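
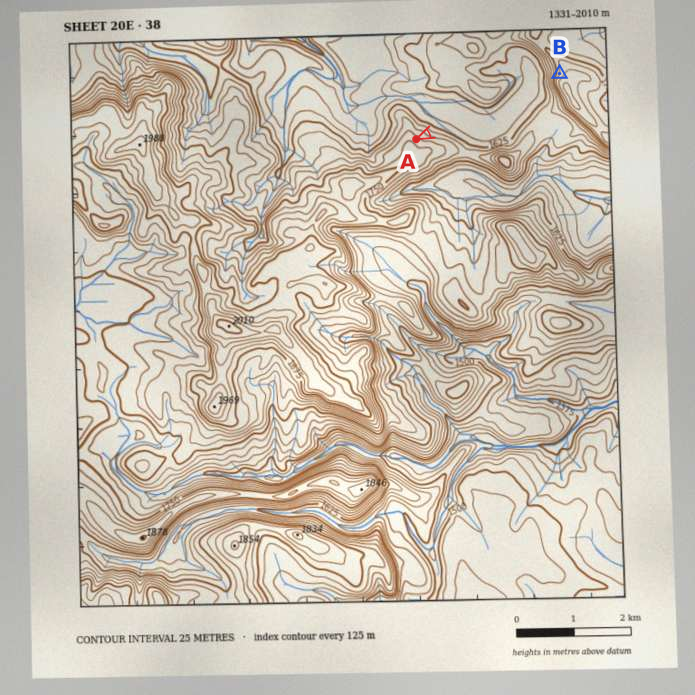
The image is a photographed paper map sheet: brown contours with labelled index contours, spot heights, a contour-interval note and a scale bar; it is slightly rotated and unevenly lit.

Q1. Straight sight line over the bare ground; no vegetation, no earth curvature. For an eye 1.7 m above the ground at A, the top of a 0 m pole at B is visible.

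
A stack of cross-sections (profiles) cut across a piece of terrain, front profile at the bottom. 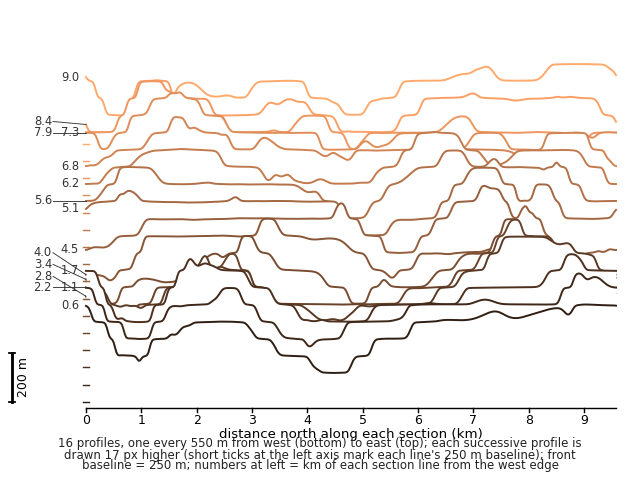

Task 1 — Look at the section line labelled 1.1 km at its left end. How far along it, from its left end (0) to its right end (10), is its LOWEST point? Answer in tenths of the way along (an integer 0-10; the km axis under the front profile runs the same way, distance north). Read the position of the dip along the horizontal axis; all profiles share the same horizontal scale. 4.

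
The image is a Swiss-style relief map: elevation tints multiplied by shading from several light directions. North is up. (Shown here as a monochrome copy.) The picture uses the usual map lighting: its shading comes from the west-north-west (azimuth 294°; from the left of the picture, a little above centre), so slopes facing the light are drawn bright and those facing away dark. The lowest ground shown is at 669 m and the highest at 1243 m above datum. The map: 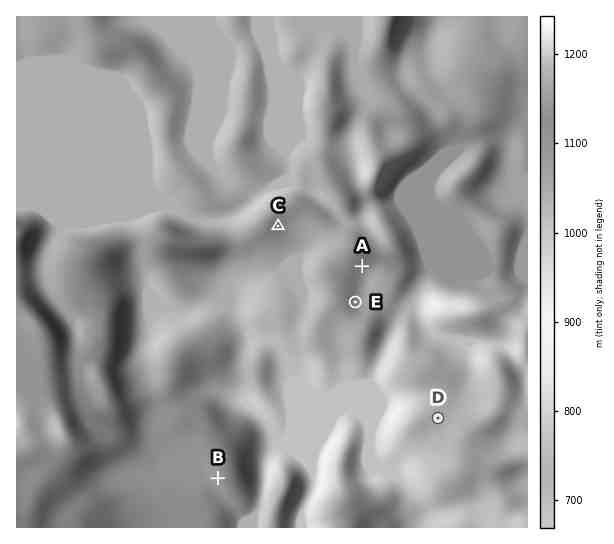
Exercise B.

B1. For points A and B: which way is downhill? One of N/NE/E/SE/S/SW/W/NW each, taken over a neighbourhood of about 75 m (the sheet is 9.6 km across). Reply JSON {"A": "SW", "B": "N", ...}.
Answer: {"A": "SE", "B": "SW"}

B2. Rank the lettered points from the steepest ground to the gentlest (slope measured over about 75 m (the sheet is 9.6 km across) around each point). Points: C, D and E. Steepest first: E C D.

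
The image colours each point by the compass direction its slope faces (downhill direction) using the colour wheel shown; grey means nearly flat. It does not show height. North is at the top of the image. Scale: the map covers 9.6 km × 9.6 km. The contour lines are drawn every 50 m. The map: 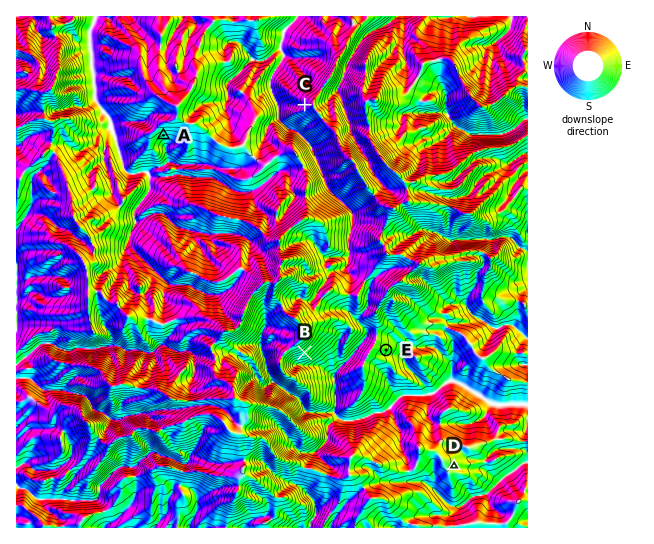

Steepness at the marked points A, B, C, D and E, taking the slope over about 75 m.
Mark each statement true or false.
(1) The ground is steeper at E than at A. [false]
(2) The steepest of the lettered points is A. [false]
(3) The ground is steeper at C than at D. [true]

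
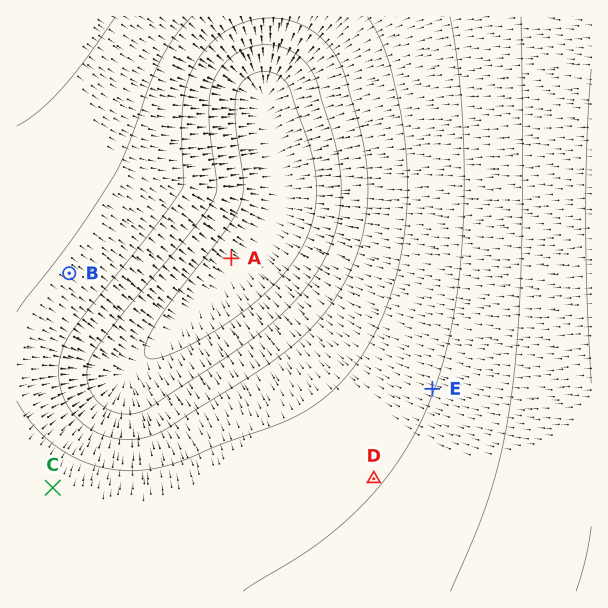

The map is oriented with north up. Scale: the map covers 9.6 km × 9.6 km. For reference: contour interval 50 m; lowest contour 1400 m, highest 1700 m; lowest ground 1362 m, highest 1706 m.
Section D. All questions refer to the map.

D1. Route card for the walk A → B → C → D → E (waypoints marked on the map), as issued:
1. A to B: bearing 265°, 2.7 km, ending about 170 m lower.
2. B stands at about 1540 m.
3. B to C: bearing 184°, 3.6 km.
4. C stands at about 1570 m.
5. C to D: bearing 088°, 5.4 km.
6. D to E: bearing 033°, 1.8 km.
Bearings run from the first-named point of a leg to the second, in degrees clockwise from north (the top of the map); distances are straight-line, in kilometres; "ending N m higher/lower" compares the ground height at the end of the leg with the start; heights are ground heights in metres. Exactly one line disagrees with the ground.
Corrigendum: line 1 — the sense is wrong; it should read higher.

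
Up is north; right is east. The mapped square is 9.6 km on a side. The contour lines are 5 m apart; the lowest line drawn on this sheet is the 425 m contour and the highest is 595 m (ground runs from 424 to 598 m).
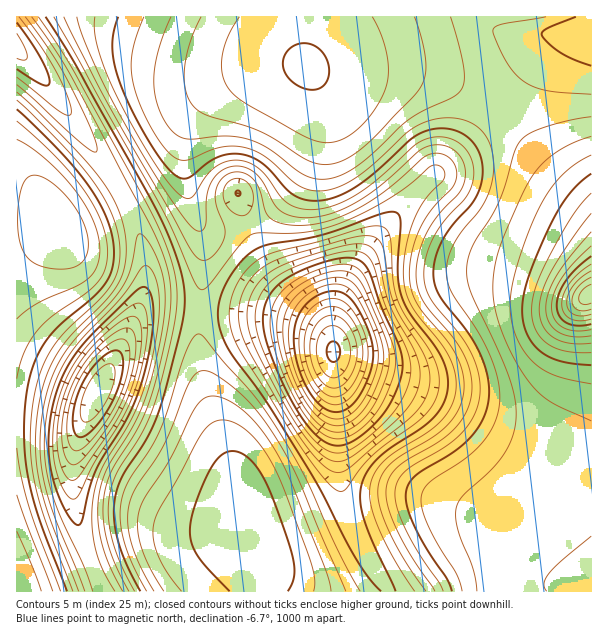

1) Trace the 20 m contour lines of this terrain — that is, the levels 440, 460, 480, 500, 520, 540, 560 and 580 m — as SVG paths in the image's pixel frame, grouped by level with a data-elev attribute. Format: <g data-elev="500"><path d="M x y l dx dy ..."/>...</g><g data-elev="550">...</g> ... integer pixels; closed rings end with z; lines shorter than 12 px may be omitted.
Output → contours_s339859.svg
<g data-elev="440"><path d="M332 397l-11-6-9-13-6-16-2-17 2-15 6-12 9-8 11-4 10 3 11 12 7 15 3 17-3 16-8 17-10 9z"/></g><g data-elev="460"><path d="M71 464l-4-3-3-8-2-21 3-24 7-22 11-21 16-19 18-15 8-3 4 0 3 2 3 5 1 16-4 23-8 24-13 24-21 28-12 13-4 2z"/><path d="M332 425l-9-4-8-7-9-11-7-13-13-34-3-15 0-14 4-18 5-9 7-6 19-12 11-4 10-1 12 4 11 14 18 41 3 12 1 11-2 12-5 13-7 15-6 11-8 8-8 5-9 3z"/></g><g data-elev="480"><path d="M93 591l-9-25-25-54-9-26-6-34 3-38 8-31 14-27 15-20 36-37 21-31 5-3 4 3 5 8 4 21-1 26-6 34-8 30-9 24-35 62-5 15-3 16 0 23 4 22 7 21 12 21"/><path d="M332 452l-11-5-10-11-12-16-13-21-26-57-4-16 0-15 2-11 6-10 8-9 10-8 17-8 25-9 18-4 14-1 10 4 7 9 13 42 22 47 3 12-1 10-3 12-6 14-8 12-11 12-17 15-14 9-10 4z"/><path d="M19 17l22 30 16 27 12 27 2 9 0 4-5 1-7-4-42-34"/></g><g data-elev="500"><path d="M67 591l-27-69-11-39-5-42 2-45 8-31 12-24 15-17 35-30 12-15 5-15 1-19-3-14-5-15-8-15-10-16-28-33-43-43"/><path d="M381 591l-12-13-13-20-38-73-45-73-44-62-9-20-2-18 3-16 8-18 13-17 13-11 15-6 53-9 55-20 14-3 6 1 3 8-3 49 3 26 9 18 31 42 5 13 2 14-3 18-10 15-13 12-30 19-14 11-11 13-5 14-2 16 4 20 9 22 23 48"/><path d="M237 196l-1-4 3-1 2 3z"/><path d="M46 17l29 46 81 146 17 39 11 36 1 18-2 19-22 83-13 33-26 40-5 12-3 12 0 20 5 22 8 23 13 25"/></g><g data-elev="520"><path d="M314 591l1-12-4-18-26-69-12-27-12-19-13-15-14-8-12-3-10 3-11 11-23 43-18 32-6 13-1 15 5 18 9 17 15 19"/><path d="M95 17l0 15 3 16 7 23 13 27 19 36 21 34 15 20 12 10 4 0 5-3 12-19 10-9 11-6 12-1 12 3 9 7 8 9 13 18 9 8 13 4 18 0 20-6 21-12 21-16 31-29 11-7 13-2 12 2 11 5 8 9 3 8 2 9-3 18-6 10-19 21-12 18-8 20-2 19 2 12 5 11 30 37 12 21 7 23 0 12-1 10-6 16-11 14-16 14-41 25-7 10-3 11 2 17 9 21 11 21 22 31 4 9"/></g><g data-elev="540"><path d="M591 536l-28 24-14 13-5 11 3 7"/><path d="M591 136l-19 7-17 10-13 11-11 13-11 23-19 45-6 21-2 21 2 21 6 22 12 27 14 22 10 12 12 10 42 20"/><path d="M201 17l-11 25-5 26 0 21 3 9 5 7 6 6 9 5 35 9 17 6 15 8 31 21 11 4 9 1 16-4 20-13 17-16 35-36 7-9 4-12 1-15-4-21-8-22"/></g><g data-elev="560"><path d="M591 213l-19 26-21 33-9 19-3 18 4 17 5 7 6 5 16 5 21 0"/></g><g data-elev="580"><path d="M591 264l-12 9-9 9-6 11-2 10 2 9 6 7 9 2 12-2"/></g>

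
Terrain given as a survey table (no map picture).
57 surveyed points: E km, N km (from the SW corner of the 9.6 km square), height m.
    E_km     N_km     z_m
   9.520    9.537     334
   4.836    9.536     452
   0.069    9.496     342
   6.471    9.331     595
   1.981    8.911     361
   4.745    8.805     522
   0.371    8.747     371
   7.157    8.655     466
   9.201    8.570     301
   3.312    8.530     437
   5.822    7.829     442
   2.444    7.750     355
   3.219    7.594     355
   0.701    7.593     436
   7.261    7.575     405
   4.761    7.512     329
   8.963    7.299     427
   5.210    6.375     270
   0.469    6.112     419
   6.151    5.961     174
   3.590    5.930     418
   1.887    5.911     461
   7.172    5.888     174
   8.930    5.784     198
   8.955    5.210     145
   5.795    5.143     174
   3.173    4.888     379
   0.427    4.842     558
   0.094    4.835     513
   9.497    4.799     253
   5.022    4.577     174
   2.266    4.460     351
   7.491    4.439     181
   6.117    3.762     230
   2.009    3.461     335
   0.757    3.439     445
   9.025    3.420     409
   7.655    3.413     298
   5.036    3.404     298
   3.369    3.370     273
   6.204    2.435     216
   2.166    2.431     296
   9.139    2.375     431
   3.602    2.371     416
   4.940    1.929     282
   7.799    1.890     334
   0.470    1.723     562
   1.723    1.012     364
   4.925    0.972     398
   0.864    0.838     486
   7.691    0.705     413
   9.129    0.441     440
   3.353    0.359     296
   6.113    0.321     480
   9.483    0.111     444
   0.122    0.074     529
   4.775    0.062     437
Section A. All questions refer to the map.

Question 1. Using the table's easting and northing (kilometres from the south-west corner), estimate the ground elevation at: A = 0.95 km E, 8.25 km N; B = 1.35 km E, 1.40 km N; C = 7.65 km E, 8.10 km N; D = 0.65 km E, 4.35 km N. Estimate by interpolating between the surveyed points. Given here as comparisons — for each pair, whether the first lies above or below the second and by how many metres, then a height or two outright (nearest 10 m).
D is above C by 170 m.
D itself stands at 520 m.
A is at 370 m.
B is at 480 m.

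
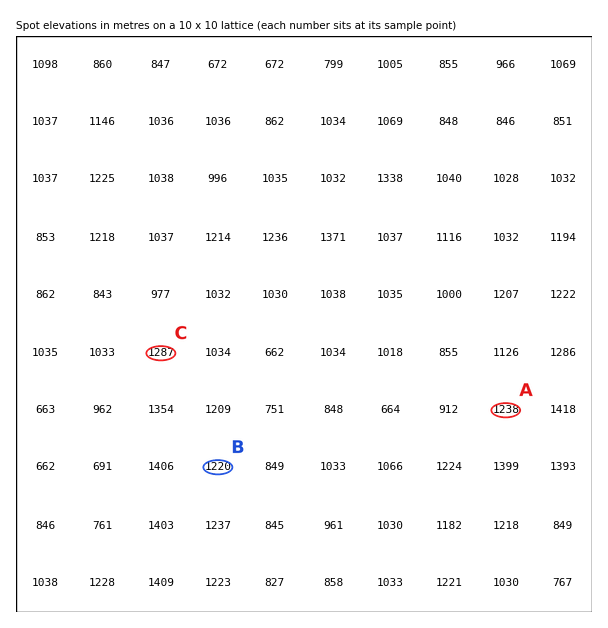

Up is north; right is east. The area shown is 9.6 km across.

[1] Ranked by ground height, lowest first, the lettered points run B A C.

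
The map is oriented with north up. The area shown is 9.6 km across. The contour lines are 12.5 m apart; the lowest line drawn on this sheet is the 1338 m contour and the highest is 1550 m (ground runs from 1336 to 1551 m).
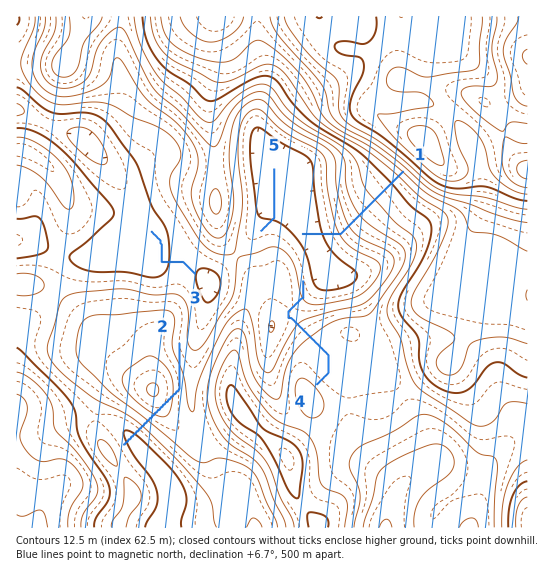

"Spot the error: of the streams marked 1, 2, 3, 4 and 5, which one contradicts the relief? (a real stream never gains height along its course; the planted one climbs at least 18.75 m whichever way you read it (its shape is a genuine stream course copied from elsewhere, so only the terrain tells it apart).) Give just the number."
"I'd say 2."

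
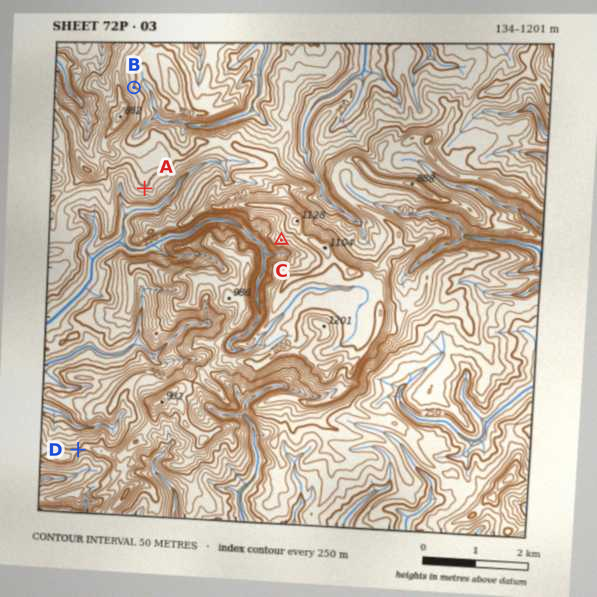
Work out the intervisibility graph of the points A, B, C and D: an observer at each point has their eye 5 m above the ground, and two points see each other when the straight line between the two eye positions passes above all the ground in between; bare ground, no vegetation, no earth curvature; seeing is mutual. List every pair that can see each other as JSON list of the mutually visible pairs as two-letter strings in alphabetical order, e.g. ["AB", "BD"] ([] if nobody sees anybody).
["AC", "AD"]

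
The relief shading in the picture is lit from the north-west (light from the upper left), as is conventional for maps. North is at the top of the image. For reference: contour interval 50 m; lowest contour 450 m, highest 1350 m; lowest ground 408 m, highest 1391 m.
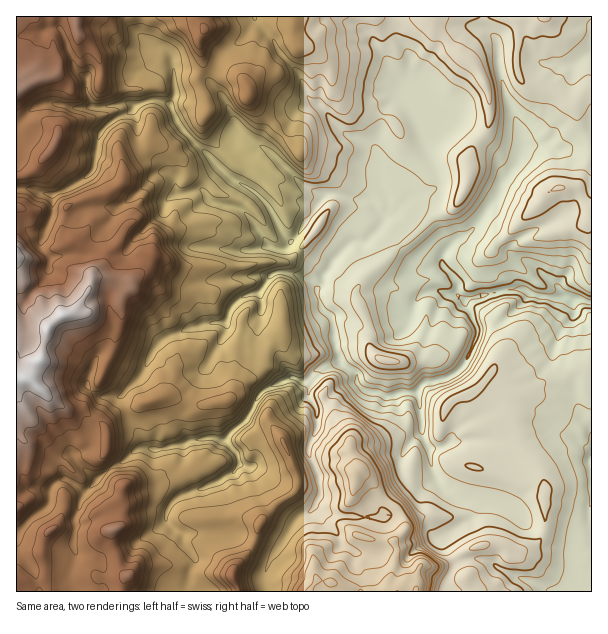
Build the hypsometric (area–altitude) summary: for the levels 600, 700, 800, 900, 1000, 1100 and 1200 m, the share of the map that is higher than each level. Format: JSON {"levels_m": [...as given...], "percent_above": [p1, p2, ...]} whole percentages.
{"levels_m": [600, 700, 800, 900, 1000, 1100, 1200], "percent_above": [93, 75, 57, 48, 34, 21, 10]}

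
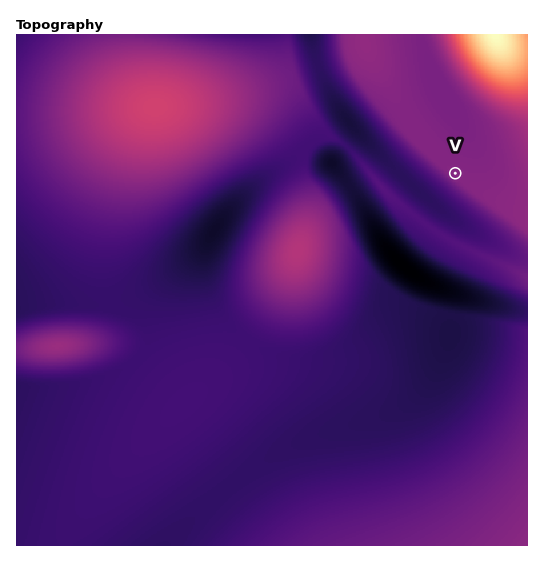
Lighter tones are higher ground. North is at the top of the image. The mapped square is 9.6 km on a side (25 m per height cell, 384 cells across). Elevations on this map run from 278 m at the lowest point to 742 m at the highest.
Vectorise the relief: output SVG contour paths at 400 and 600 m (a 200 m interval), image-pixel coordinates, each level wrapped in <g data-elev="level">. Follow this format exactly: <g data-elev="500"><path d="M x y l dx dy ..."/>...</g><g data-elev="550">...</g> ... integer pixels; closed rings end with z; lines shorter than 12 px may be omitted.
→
<g data-elev="400"><path d="M17 364l13 4 16 2 16 0 17-3 15-4 12-6 8-7 3-7-2-7-8-7-13-4-15-3-16 0-17 2-16 4-13 6"/><path d="M527 365l-11 28-16 28-20 24-23 21-23 14-25 11-92 28-18 10-21 16"/><path d="M288 325l11 0 12-3 11-5 9-8 8-10 6-11 7-29 1-10-1-6-14-34-13-18-16-12-8 2-11 7-19 20-19 32-6 15-3 14 1 20 3 10 5 8 15 12 10 4z"/><path d="M386 193l3 0-8-9-3-2-1 1z"/><path d="M17 143l6 17 9 16 12 15 14 13 16 11 17 8 16 4 16 0 20-5 22-11 53-36 51-30 32-26 12-7-1-9-16-47-7-16-15 2-15 0-57-7"/><path d="M52 35l-11 11-11 14-8 15-5 16"/><path d="M333 35l0 14 4 15 8 13 13 18 51 58 89 79 9 11 3 8-4 3-7 1-33-8-1 1 28 20 17 16 17 9"/></g><g data-elev="600"><path d="M459 35l5 12 6 12 9 10 10 9 9 5 11 3 9 0 9-3"/></g>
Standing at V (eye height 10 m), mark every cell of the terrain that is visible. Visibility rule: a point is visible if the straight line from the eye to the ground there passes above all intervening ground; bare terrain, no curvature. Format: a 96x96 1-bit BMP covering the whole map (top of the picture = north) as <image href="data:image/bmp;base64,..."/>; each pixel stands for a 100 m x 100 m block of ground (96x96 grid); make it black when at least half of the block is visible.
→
<image width="96" height="96" href="data:image/bmp;base64,Qk2+BAAAAAAAAD4AAAAoAAAAYAAAAGAAAAABAAEAAAAAAIAEAAATCwAAEwsAAAIAAAAAAAAA////AAAAAAAB//////////////8Af/////////////8AP/////////////8AH/////////////8AD/////////////8AB/////////////8AAf////////////8AAP////////////8AAH////////////8AAD////////////8AAB////////////8AAAf///////////8AAAP///////////8AAAH///////////8AAAD///////////8AAAB///////////8AAAAf//////////8AAAAP//////////8AAAAH//////////8AAAAD//////////8AAAAA//////////8AAAAAf/////////8AAAAAP/////////8AAAAAD/////////8AAAAAB/////////8AAAAAA/////////8AAAAAAf////////8AAAAAAH////////8AAAAAAD////////8AAAAAAA////////8AAAAAAAf///////8AAAAAAAP///////8AAAAAAAD///////8AAAAAAAB///////8AAAAAAAAf//////8AAAAAAAAH//////8AAAAAAAAD//////8AAAAAAAAB//////8AAAAAAAAA//////8AAAAAAAAAf/////8AAAAAAAAAP/////8AAAAAAAAAP/////8AAAAAAAAAP////8AAAAAAAAAAP///8AAAAAAAAAAAf///gAAAAAAAAAAAf//8AAAAAAAAAAAA///wAAAAAAAAAAAA///AAAAAAAAAAAAB//8AAAAAAAAAAAAB//4AAAcAAAAAAAAD//wAAAcAAAAAAAAD//gAAA8AAAAAAAAD//AAAD8AAAAAAAAH/+AAAP8AAAAAAAAH/+AAA/4AAAAAAAAH/8AAD/AAAAAAAAAH/4AAP8AAAAAAAAAH/4AA/wAAAAAAAAAH/wAB/AEAAAAAAAAH/wAH+AMAABwAAAAH/gAP4AcAAB+AAAAH/gA/wA8AAA/wAAAD/AD/AD8AAAf8AAAD/AH+AH8AAAf/AAAD+AP4AP8AAAP/wAAD8APwA/8AAAP/8AAD8AfgB/8AAAH//AAD4A/AD/8AAAH//4ADwB+AP/8AAAD//+ADgD8Af/8AAAD///4DADwA//8AAAD/////AHgB//8AAAB/////APAD//8AAAB/////gcAH//8AAAB/////w4AP//8AAAA//////wAf//8AAAA//////gA///8AAAA/////+AB///8AAAAf////8AD///8AAAAf////8AH///8AAAAf////4AP///8AAAAP////wAf///8AAAAP////gA////8AAAAH////gB////8AAAAH////AD////8AAAAD////AD////8AAAAB///+AH////8AAAAA///+AP////8AAAAAf//8AP////4AAAAAH//4Af////wAAAAAAf/4Af////gAAAAAAAAQAP////AAAAAAAAAQAH///+AAAAAAAAAAAH///8AAAAAAAAAAAD///4AAAAAAAAAAAD///wA="/>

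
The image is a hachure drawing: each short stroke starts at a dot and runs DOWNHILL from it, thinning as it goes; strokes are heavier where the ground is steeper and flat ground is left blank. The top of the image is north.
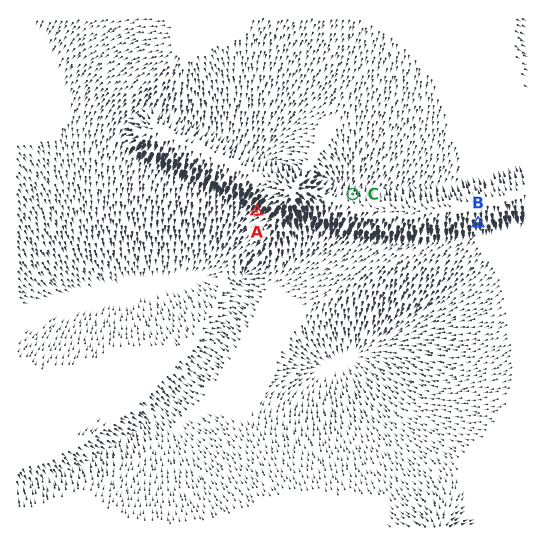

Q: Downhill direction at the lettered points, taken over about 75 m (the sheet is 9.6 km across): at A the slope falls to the SW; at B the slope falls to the S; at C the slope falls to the N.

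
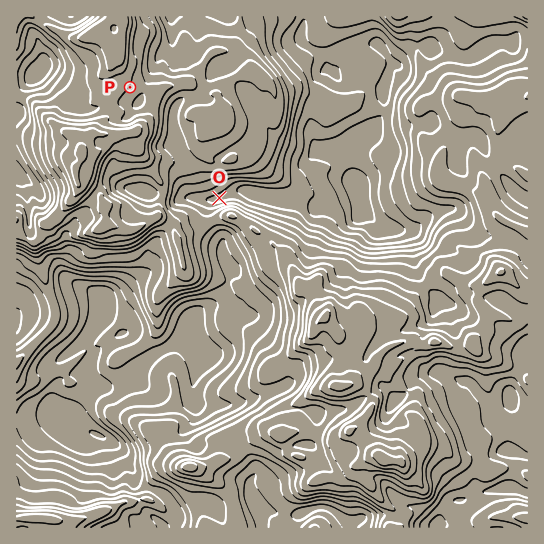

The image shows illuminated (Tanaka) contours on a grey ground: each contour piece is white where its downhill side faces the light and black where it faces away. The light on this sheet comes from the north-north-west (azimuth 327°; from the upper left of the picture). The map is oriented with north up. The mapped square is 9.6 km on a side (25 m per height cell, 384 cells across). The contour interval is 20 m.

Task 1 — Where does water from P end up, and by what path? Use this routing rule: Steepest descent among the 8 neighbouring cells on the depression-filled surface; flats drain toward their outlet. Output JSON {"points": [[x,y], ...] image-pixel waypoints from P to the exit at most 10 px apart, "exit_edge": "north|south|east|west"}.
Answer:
{"points": [[130, 87], [141, 93], [147, 82], [153, 71], [157, 61], [166, 51], [171, 42], [171, 31], [171, 21], [171, 17]], "exit_edge": "north"}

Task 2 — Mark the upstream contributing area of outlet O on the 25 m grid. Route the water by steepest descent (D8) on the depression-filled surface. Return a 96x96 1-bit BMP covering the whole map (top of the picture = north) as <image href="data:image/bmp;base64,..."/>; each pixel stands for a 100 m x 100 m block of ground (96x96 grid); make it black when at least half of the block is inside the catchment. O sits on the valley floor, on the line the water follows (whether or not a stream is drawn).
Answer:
<image width="96" height="96" href="data:image/bmp;base64,Qk2+BAAAAAAAAD4AAAAoAAAAYAAAAGAAAAABAAEAAAAAAIAEAAATCwAAEwsAAAIAAAAAAAAA////AAAAAAAAAAAAAAAAAAAAAAAAAAAAAAAAAAAAAAAAAAAAAAAAAAAAAAAAAAAAAAAAAAAAAAAAAAAAAAAAAAAAAAAAAAAAAAAAAAAAAAAAAAAAAAAAAAAAAAAAAAAAAAAAAAAAAAAAAAAAAAAAAAAAAAAAAAAAAAAAAAAAAAAAAAAAAAAAAAAAAAAAAAAAAAAAAAAAAAAAAAAAAAAAAAAAAAAAAAAAAAAAAAAAAAAAAAAAAAAAAAAAAAAAAAAAAAAAAAAAAAAAAAAAAAAAAAAAAAAAAAAAAAAAAAAAAAAAAAAAAAAAAAAAAAAAAAAAAAAAAAAAAAAAAAAAAAAAAAAAAAAAAAAAAAAAAAAAAAAAAAAAAAAAAAAAAAAAAAAAAAAAAAAAAAAAAAAAAAAAAAAAAAAAAAAAAAAAAAAAAAAAAAAAAAAAAAAAAAAAAAAAAAAAAAAAAAAAAAAAAAAAAAAAAAAAAAAAAAAAAAAAAAAAAAAAAAAAAAAAAAAAAAAAAAAAAAAAAAAAAAAAAAAAAAAAAAAAAAAAAAAAAAAAAAAAAAAAAAAAAAAAAAAAAAAAAAAAAAAAAAAAAAAAAAAAAAAAAAAAAAAAAAAAAAAAAAAAAAAAAAAAAAAAAAAAAAAAAAAAAAAAAAAAAAAAAAAAAAAAAAAAAAAAAAAAAAAAAAAAAAAAAAAAAAAAAAAAAAAAAAAAAAAAAAAAAAAAAAAAAAAAAAAAAAAAAAAAAAAAAAAAAAAAAAAAAAAAAAAAAAAAAAAAAAAAAAAAAAAAAAAAAAAAAAAAAAAAAAAAAAAAAAAAAAAAAAAAAAAAAAAAAAAAAAAAAAAAAAAAAAAAAAAAAAAAAAAAAAAAAAAAAAAAAAAAAAACAAAAAAAAAAAAAAADgAAAAAAAAAAAAB4HwAAAAAAAAAAAAH+P+AAAAAAAAAAAAH///gAAAAAAAAAAAH///gAAAAAAAAAAAH///AAAAAAAAAAAAP///AAAAAAAAAAAAP///AAAAAAAAAAAAf//+AAAAAAAAAAAA///8AAAAAAAAAAAH///8AAAAAAAAAAAH///8AAAAAAAAAAAH///8AAAAAAAAAAAD///8AAAAAAAAAAAD///8AAAAAAAAAAAD///4AAAAAAAAAAAD///4AAAAAAAAAAAB///4AAAAAAAAAAAB///4AAAAAAAAAAAAAP//AAAAAAAAAAAAAH//gAAAAAAAAAAAAD//wAAAAAAAAAAAAB//wAAAAAAAAAAAAA//wAAAAAAAAAAAAA//gAAAAAAAAAAAAA//AAAAAAAAAAAAAA/wAAAAAAAAAAAAAAPgAAAAAAAAAAAAAABAAAAAAAAAAAAAAAAAAAAAAAAAAAAAAAAAAAAAAAAAAAAAAAAAAAAAAAAAAAAAAAAAAAAAAAAAAAAAAAAAAAAAAAAAAAAAAAAAAAAAAAAAAAAAAAAAAAAAAAAAAAAAAAAAAAAAAAAAAAAAAAAAAAAAAAAAAAAAAAAAAAAAAAAAAAAAAAAAAAAAAAAAAAAAAAAAAAAAAAAAAA="/>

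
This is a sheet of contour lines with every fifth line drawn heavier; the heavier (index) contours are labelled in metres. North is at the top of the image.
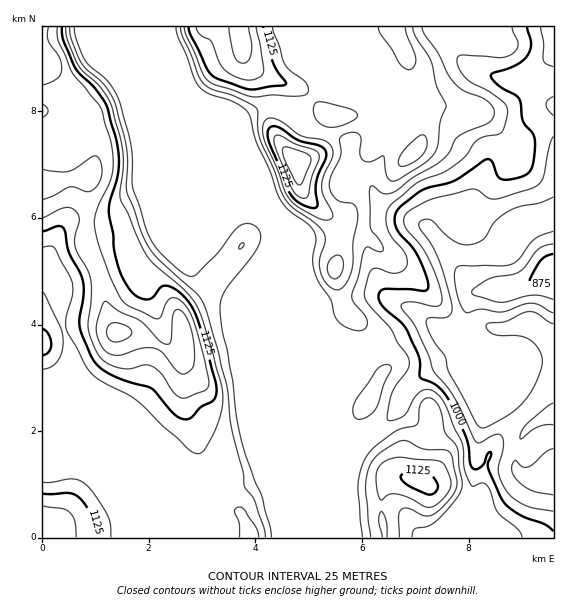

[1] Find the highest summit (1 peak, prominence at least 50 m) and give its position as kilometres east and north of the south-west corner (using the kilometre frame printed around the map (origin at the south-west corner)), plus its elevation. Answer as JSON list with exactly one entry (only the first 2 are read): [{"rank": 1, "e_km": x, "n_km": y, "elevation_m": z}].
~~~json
[{"rank": 1, "e_km": 1.41, "n_km": 3.86, "elevation_m": 1208}]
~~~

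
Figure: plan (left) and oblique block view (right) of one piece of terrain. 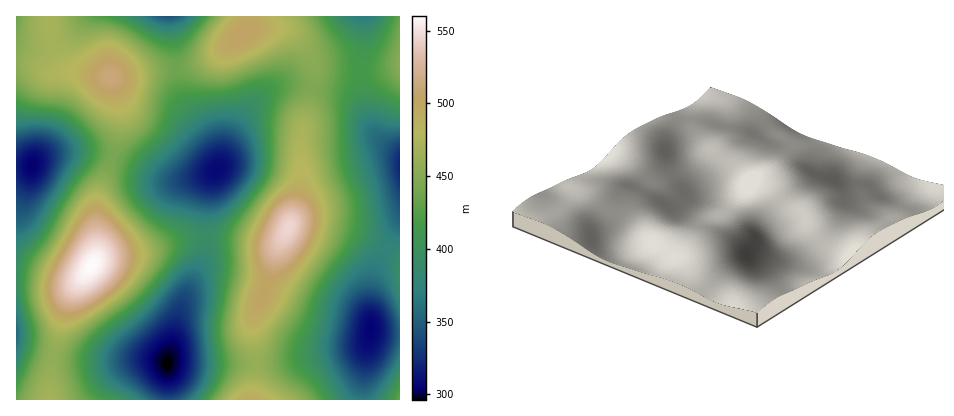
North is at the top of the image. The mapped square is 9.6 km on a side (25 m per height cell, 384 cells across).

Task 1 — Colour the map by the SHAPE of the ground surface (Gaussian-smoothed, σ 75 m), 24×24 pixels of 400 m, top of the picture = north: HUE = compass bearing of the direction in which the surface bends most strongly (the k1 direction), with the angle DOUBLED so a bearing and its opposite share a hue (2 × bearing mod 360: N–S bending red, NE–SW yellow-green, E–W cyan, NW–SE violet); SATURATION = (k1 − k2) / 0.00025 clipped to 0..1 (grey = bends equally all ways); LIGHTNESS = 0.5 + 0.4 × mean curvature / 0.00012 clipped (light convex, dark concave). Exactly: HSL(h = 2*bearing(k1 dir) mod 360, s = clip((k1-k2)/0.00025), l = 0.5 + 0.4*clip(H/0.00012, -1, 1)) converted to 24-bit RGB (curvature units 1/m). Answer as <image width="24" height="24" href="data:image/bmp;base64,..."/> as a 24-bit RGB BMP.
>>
<image width="24" height="24" href="data:image/bmp;base64,Qk32BgAAAAAAADYAAAAoAAAAGAAAABgAAAABABgAAAAAAMAGAAATCwAAEwsAAAAAAAAAAAAA4qSk3L+h0NWbcrpxJKpeIYwthJY4mIo8OjQpFRQfFBgfRDwuz4g67smV3cSluLeRdKuwkYytuIR/hm5pQV5nEyBJDhFlrGS944aE882m4eSKor5pWItIMlwrVGkpgGorPSAfGBUeFBsfJSkcq7MZ+/8m89Yq29UqZIk2bHM/t5JKoKByS2GEFSVZChxDVECJxW9f/9Gt/dZ0ycMnd3ktTFMpR1IhWlYjRjcvJi1CFBk2OStJyrUs//cX9fsLz+ovbo88TWM7lrc6hqtCPFJMGh42CxgoIjNJdl0y/7dl/8SF8KYZfXgmUlcpU1stT2MxNVo8JD1JDhQxKilkwZWC7dCe4uuBtd5ed4hQVW5Mk7dGmqJCNU06GzA/EB0zERgiXUgp/8wx/8uH/Z9SsokzV2g3S207RYZBNn1jHEhlCiliFFSfjZPD89nY+ObT2M19g4tbUo9ba6dlnZB7WnJ7GjFJDQwnHBAja12V3Mug9tS19bqp2JWHlo9oTYxTP6FIK49hDlxsBTtpFFR9SnyQ26mk+9vQ7c3FrJOVbKZ5VJZoiYRshVVmIRUsEQ0mFRM1R43T3c3e8drf9Nff89fk1qzSkZ23d6yXRJZlDEdBBSQuFThAK3FmhLVy+OXT9s/F0IeJspZzaX9UV2ZPeURqUh1zDRtmBVKXGY3HobnI7Nri9Nfg9Nfj7NDkx7jarJPNrIWzLFxxAyQwDFNYII2ERolb9K5O/6RY6JBByKBckoRlVWhfQFJqKjOXGEvDA2S3CpzUYKjJy6K77r3D8tXY7d7i0MDdqYji16nsl2fhAzWTBmZ7GlVhODNT2IhP+sOX6sWRyciBl5F+b2qORmqBKGR5JHKPEHaqAom7MFSYrmWP5LWk797O6eDXycHVfHzfs5fv1pT8ZCr9Dj7BDCuDJD+hrrfM8drc99fU3syzf6WlaHKuW1y0N3CpHqq4ALjOCiw9GiRAhlxp4MOS8+u33Oi5r8q4bIDCVEbIs1HismjtNjL4ABzpG077kJzO4K7B+dPS8t7ZoKLEVWuwXmWrW4i6PMTNFZSaCR83DjFWVHaU1sKh+vbR2/Kyg7Z3YV99SD9sZEiFk3utRFbIAiC8FyPLjl7E0qK/8eTa8dza46zgkF+/a3epbJ+rXJyeL1hsBj54BjRqOWCGxr2X/fPO/O+YmZQwT0ssOTssO001bIdGQmVLFSY5GjRUT0mWyKSi9erN9cSg3Gl3uX63h4a2eXaqbWyRPWmPDyhAChcpKVtZh7lk/OCz/7+TzGoZVE0lMjQcMkIYSWwYNUYhEiEbDSYfGzIjqogp/7Y6/7U3279MlaxvcIOJj2GIk3N2T4mFExYgDyAkGE8pPoQm8Kwq/7GJ+HxYjEc/VUU8Wm88T38uLE0nGy0lEiEcEiEWaGof/9hG+/GX096LoKljaW5ZamJ0n3dpeVxGIhUXECMcEy4OITALhIsH/8o2/ZdWwUxDfGZ+b5GEeohrR1xSJDM4GSEpGTU4N4pT0eiK9vq32tN8q5FiY45kTGN7lzdYoBkYczQ2HCgjGTAaNlAmaagkxOs44Lhqx6ePhaquYnCln2aXfVeALjFXJkRcH3+KLrKktteN9vG21cSGsq5+gZhpOyZEWBIy0Q4SzU+Takl+L3l6OpiWb7xvnM9zscuFwdStiai4XkGrsVWzrFOlUD+BM4aUGbCyIaWyjsuc8e7Z3MW6vZmSpEdnQBA/WyJZxGB51GfDwJbNUpnMLYO1gLOPrsqPn9GEptaGYo6FUjJyl0WApUJthVVjPaBgGodoF3tmN8hN2tl735xqxmtUqjCDdhmXVUCemmqrlYjAy8zji4/iNFPnm7DRz9rUx9rIuMmvcVWcRid9ljmdvjx9toBicLJGIWE0EE8nG3kZpKco5K42u6FcbkiTYCm+fkfEh1awosbPpMHJfn3GSmvekqXX2Nje2eHdwLfUilTePQntfBjy52fp4rC/wqSXV4R3Jn1UH29DSo5BvtSFqbqTSFSUKi6dbjjMoIHJubCUmpptYpthPKKoXY+tztO9y9vFk5XCdFPaMgL4XgDx33Ty9Nfn68nftJbKY5m1MImRN7J3gtqAkbalS06xI0SnKy6vr4q5yYttr51seb1jLaF9LbCss9y5y9nJg4u6Q0PLKQTOQADNv3jq9Nfq9Nfq4b7lqZfVWnDOb9XJf+CmabjBUmnIHCTFNxuZtlyB1qGexrigsMqSPbV4D7mCU9l0tLyMmpJ2QFGCGhBoIA6GilXF6bDH9NHa5cvduKvbkZnkuM/jpcvEVp2kQWqJIxx2PBCExmSv"/>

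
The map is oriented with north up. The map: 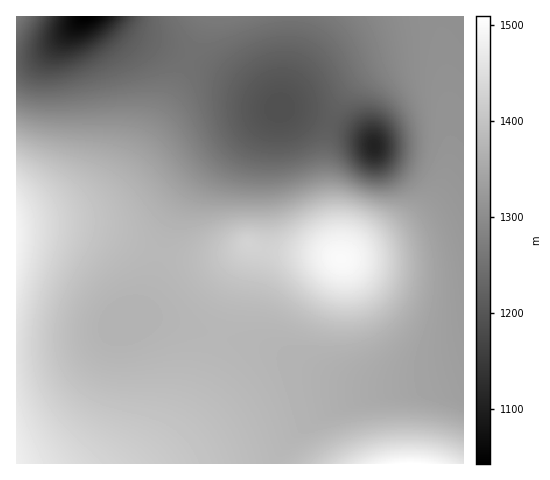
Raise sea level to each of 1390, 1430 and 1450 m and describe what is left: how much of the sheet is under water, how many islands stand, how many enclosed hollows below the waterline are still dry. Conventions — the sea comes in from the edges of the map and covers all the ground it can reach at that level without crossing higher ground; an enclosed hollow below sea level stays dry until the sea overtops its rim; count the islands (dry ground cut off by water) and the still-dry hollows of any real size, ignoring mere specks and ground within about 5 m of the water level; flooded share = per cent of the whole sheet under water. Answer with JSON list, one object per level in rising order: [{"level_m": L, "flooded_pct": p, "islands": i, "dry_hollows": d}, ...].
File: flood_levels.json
[{"level_m": 1390, "flooded_pct": 72, "islands": 1, "dry_hollows": 0}, {"level_m": 1430, "flooded_pct": 90, "islands": 1, "dry_hollows": 0}, {"level_m": 1450, "flooded_pct": 94, "islands": 1, "dry_hollows": 0}]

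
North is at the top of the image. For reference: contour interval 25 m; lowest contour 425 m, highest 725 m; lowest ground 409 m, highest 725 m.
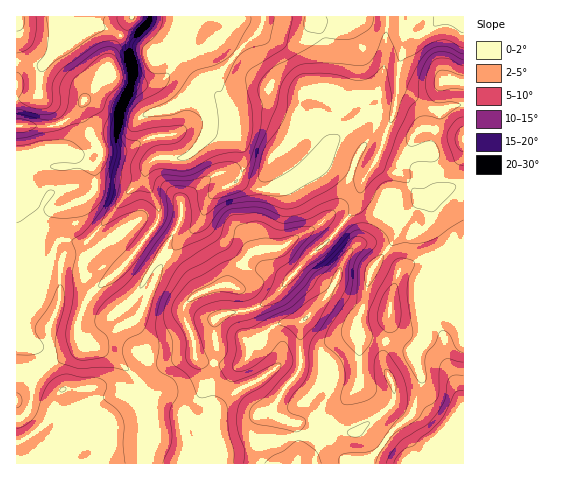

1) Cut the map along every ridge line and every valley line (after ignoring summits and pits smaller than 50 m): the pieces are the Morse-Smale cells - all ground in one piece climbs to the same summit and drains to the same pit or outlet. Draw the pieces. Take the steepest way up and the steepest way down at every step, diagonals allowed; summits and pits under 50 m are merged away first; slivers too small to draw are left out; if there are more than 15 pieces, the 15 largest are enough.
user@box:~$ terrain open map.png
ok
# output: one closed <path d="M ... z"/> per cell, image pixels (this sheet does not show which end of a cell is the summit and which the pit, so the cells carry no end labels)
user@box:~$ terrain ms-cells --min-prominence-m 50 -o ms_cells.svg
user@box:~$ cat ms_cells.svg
<path d="M463 16l-263 1-10 21-1 15 3 13 8 14-5 10 0 7 9 11 6 11-4 17-5 7-16 14-26 0-6 3-7 9-2 9-18 17-19 25-22 22-25-2-6 8-14 46-7 8-9 4-8 1 1 157 343 0 1-2 8-3 12-12 8-13 15-13 10-11 8-28-7-29 11-17-3-16 3-12 5-4 17 0 10 11 6 3 0-131-10-1-23 12-12 1-10-17-7-7-23-9-4-5 19-48 4-26 2 4 34 18 11 0 7-3 12-2z"/><path d="M200 16l-22 1-3 14-10 18-10 11-14-14-38-18-11-2-23 13-13-11-3-12-37 1 1 289 7 0 9-4 7-8 14-46 6-8 25 2 22-22 19-25 18-17 2-9 7-9 6-3 26 0 16-14 5-7 4-17-6-11-9-11 0-7 5-10-8-14-3-13 1-15z"/><path d="M448 304l-17 0-7 7-1 9 3 16-11 17 7 29-10 32-23 20-8 13-12 12-8 3 0 2 103-1 0-144z"/><path d="M398 87l-4 26-19 49 14 9 13 4 7 7 10 17 12-1 23-12 9 0 1-81-30 4-34-18z"/><path d="M178 16l-124 0-1 8 4 5 12 10 23-13 18 4 31 16 14 14 12-13 8-16z"/>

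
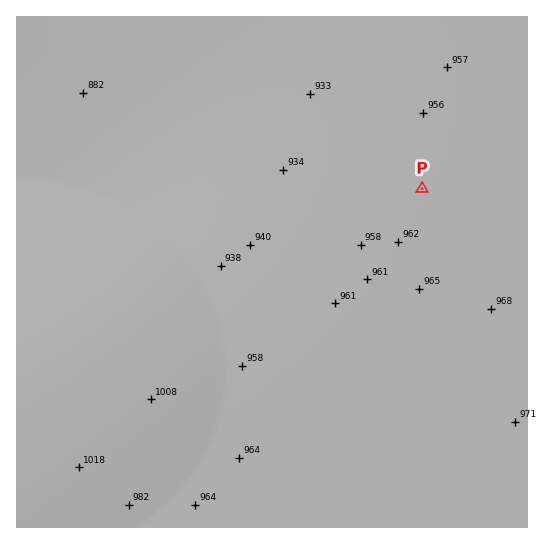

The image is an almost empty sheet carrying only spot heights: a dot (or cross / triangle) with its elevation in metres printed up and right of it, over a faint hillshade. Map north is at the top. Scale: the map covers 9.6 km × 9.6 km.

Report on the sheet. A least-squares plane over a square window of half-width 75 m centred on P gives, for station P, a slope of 0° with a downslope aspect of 303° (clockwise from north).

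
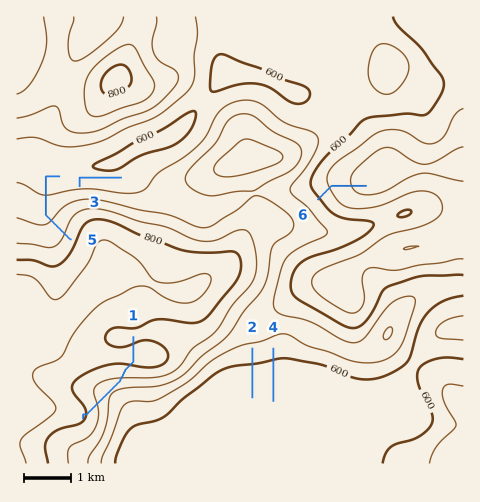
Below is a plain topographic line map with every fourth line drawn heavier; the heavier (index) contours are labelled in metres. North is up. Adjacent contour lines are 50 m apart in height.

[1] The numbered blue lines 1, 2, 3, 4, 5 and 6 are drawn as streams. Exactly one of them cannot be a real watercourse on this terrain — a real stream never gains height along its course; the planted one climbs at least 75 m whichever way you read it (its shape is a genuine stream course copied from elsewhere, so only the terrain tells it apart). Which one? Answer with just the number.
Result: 1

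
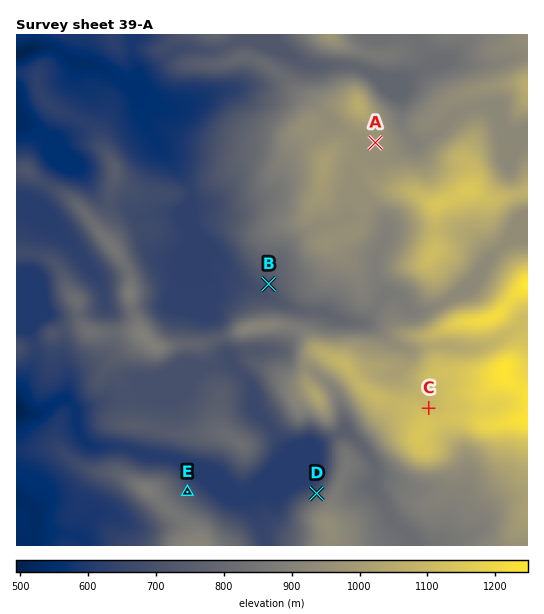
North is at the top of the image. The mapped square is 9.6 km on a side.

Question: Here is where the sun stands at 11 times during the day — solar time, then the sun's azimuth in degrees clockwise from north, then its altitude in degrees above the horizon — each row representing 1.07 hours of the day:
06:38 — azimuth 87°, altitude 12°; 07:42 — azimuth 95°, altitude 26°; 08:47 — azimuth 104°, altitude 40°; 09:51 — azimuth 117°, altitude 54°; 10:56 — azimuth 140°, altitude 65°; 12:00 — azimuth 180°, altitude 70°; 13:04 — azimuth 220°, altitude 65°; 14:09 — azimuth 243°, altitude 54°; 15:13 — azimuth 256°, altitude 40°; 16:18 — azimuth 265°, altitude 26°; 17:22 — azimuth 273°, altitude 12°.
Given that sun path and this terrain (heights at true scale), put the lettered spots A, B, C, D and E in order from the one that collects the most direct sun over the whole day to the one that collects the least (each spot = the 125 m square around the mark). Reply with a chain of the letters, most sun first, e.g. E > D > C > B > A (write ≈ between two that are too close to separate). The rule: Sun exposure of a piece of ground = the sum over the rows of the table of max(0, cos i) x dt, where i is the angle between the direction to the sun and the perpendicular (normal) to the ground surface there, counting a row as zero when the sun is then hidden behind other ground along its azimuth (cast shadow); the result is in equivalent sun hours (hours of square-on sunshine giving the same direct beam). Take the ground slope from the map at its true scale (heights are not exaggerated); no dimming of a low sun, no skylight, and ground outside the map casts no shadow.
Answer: B ≈ A ≈ C > E > D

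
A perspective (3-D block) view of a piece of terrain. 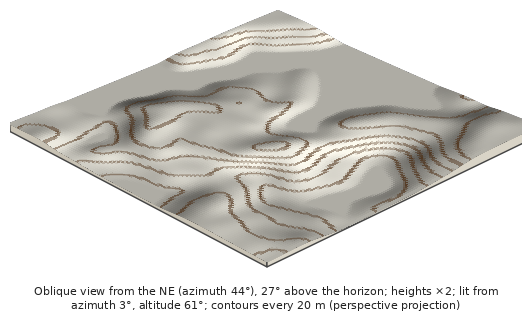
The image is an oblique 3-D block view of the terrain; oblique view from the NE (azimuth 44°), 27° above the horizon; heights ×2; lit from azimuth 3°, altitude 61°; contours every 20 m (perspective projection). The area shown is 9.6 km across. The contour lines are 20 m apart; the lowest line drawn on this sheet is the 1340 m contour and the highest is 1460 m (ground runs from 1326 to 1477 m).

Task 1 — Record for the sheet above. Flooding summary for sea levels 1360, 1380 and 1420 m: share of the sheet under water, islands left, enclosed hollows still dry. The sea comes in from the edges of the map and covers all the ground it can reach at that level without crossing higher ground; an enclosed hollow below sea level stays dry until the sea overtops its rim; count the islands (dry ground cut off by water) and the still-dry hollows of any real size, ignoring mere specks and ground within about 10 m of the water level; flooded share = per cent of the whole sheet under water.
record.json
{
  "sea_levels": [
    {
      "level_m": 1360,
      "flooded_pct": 14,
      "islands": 0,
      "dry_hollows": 0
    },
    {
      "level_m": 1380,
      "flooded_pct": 23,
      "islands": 0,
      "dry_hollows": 0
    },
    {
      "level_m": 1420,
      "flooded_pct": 74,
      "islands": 1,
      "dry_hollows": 0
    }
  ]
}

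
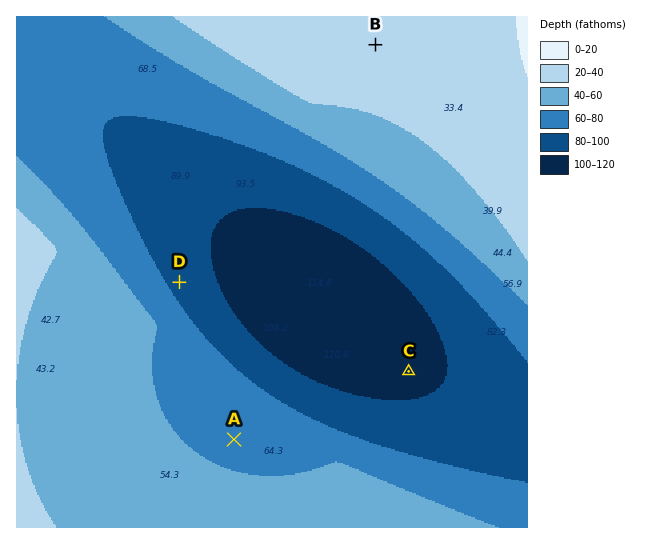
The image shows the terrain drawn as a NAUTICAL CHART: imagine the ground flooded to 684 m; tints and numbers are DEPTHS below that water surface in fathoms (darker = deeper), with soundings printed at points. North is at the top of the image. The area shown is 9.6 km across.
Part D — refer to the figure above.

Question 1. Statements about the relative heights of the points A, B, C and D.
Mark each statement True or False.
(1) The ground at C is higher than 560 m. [False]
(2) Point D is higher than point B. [False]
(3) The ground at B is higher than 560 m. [True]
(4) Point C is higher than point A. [False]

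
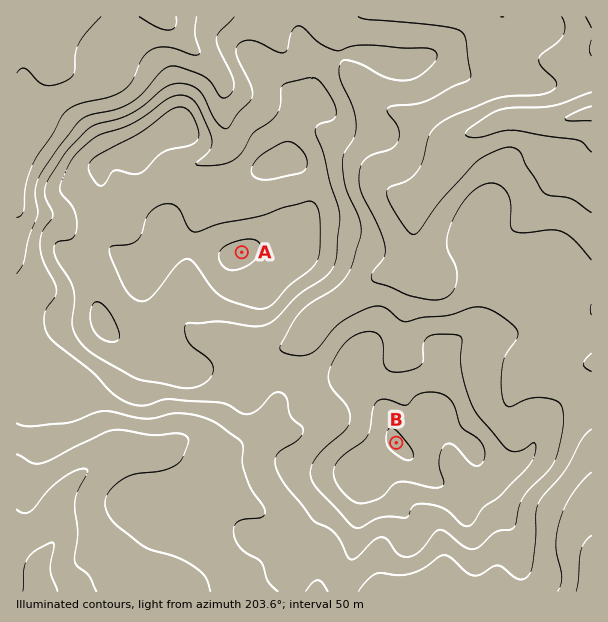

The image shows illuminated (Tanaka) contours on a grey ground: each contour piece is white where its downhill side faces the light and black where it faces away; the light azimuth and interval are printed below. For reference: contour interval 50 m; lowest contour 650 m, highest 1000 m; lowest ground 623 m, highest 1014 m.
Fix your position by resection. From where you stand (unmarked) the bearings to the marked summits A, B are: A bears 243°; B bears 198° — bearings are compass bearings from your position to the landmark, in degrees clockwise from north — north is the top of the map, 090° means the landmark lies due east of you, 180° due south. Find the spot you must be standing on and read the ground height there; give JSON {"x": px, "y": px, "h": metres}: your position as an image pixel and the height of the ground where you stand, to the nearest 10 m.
{"x": 501, "y": 120, "h": 680}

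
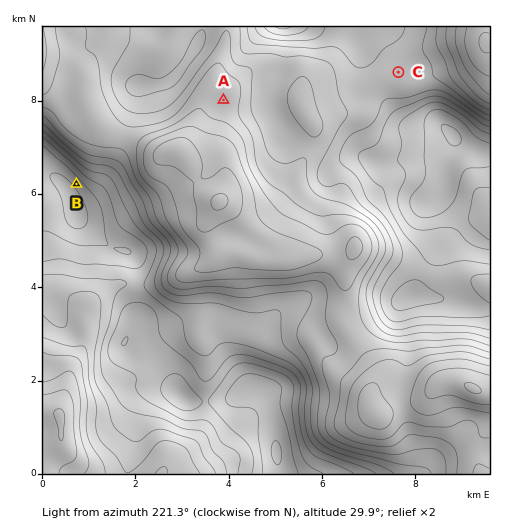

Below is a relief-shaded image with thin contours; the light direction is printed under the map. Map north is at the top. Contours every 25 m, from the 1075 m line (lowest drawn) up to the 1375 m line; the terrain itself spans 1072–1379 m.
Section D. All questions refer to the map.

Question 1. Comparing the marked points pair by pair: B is above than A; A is below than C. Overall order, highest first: B C A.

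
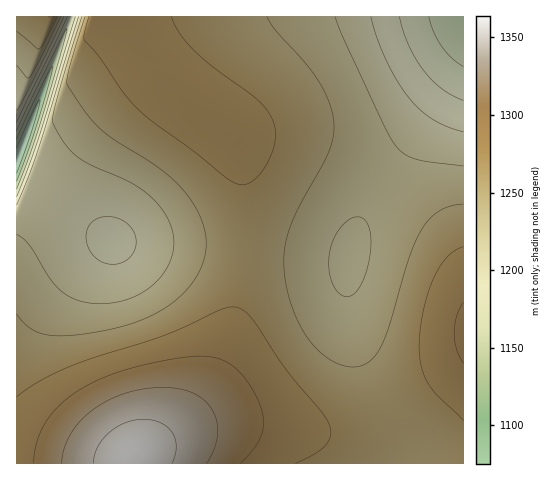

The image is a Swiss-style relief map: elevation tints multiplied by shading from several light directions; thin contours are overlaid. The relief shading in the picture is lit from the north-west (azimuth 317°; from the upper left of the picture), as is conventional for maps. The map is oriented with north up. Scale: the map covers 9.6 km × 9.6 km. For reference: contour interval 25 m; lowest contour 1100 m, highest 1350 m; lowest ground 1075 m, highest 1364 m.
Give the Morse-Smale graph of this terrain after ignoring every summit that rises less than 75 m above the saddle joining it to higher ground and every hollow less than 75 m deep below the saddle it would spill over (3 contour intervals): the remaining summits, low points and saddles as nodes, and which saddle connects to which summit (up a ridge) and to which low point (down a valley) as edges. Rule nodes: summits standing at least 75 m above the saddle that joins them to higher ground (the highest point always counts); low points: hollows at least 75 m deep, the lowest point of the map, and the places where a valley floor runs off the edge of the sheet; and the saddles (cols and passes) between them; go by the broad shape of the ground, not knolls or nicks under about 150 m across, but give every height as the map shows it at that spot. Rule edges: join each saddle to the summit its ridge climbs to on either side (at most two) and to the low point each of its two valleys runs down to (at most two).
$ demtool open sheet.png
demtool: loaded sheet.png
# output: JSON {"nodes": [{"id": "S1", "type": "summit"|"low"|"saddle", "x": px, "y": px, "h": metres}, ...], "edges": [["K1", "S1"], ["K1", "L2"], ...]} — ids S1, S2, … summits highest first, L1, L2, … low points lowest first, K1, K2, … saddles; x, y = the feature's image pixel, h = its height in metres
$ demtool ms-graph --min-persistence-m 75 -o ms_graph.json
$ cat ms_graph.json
{"nodes": [
{"id": "S1", "type": "summit", "x": 133, "y": 458, "h": 1364},
{"id": "S2", "type": "summit", "x": 49, "y": 17, "h": 1275},
{"id": "L1", "type": "low", "x": 17, "y": 160, "h": 1075},
{"id": "L2", "type": "low", "x": 463, "y": 18, "h": 1129},
{"id": "K1", "type": "saddle", "x": 244, "y": 249, "h": 1264},
{"id": "K2", "type": "saddle", "x": 71, "y": 19, "h": 1156}],
"edges": [["K1", "S1"], ["K1", "L1"], ["K1", "L2"], ["K2", "S1"], ["K2", "S2"], ["K2", "L1"]]}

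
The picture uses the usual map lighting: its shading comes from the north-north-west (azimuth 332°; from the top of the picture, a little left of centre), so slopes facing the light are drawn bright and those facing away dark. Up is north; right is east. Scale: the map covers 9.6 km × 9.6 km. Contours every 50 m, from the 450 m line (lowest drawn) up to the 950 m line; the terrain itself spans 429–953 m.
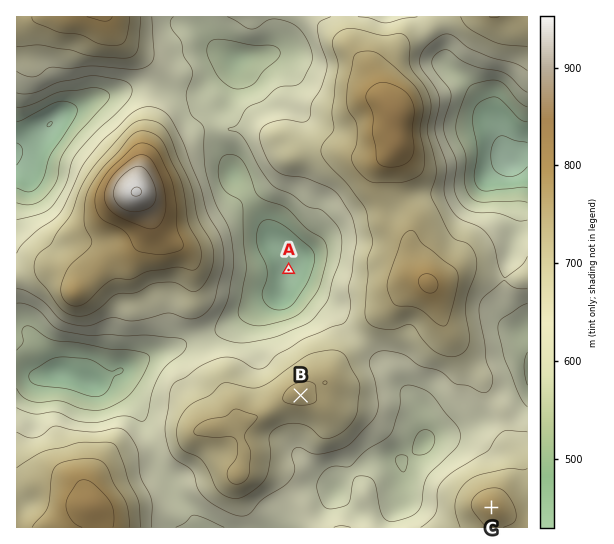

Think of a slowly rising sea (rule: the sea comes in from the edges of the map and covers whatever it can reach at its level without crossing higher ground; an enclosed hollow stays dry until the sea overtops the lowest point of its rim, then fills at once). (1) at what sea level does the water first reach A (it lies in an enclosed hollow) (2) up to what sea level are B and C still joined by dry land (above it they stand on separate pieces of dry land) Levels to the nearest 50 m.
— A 600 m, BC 650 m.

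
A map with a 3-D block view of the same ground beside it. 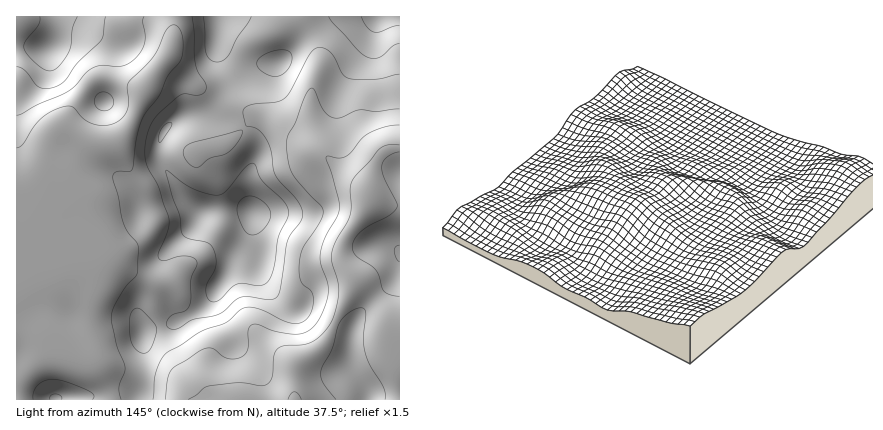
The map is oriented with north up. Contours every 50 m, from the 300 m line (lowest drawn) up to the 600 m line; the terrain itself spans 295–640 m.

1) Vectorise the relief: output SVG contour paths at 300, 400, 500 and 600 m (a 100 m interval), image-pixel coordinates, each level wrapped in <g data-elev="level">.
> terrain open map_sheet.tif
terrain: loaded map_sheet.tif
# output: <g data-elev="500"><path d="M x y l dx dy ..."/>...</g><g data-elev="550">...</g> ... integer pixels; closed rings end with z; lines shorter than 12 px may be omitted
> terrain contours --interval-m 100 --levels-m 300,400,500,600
<g data-elev="300"><path d="M288 400l2-6 4-2 4 2 3 6"/></g><g data-elev="400"><path d="M165 400l3-22 6-10 26-17 8-3 6 1 14 9 6 1 8-2 6-7 0-20 4-5 6-1 16 7 22 3 10-2 9-6 8-16 5-18-1-10-7-20 1-12 4-12 12-20 2-10-1-10-6-25-6-13 0-4 12 2 6-1 6-4 11-13 7-6 16-7 16-2"/><path d="M400 245l-4 1-2 4 2 8 4 4"/></g><g data-elev="500"><path d="M62 400l-2-4-4-2-5 2-1 4"/><path d="M140 352l6 1 4-3 5-12 2-10-3-4-10-11-4-4-4-1-4 3-2 5 0 18 3 12z"/><path d="M196 168l-6-3-6-7-1-8 3-4 10-4 46-12-2 10-10 11-6 4-14 3-10 8z"/><path d="M16 115l52-23 7-6 11-14 8-4 8-3 18 1 12-4 8-8 4-10 1-10-2-12 1-6"/><path d="M102 110l8-1 4-5-2-8-8-4-6 2-3 6 1 6z"/><path d="M192 16l3 48 3 8 8 12 0 6-2 3-4 2-14-1-6 1-20 17-10 14-5 22 2 16 11 22 11 34-1 10-10 22 0 6 2 2 4 1 14-5 10 0 6 2 3 4-6 18 0 18-1 7-4 6-12 3-6 4-1 8 5 3 6-1 16-9 26-5 20-17 8 0 24 3 4-3 3-5 8-50 4-8 10-14 1-9-5-11-21-24-3-8-2-18-5-12-8-9-12-3-3-12 1-6 8-4 24-2 8-4 7-8 19-36 8-6 6 0 6 4 12 22 6 4 28 1 24-5"/></g><g data-elev="600"><path d="M250 234l6 0 6-4 6-8 3-8-2-6-5-6-8-5-6-1-6 1-4 3-3 10 5 17 4 5z"/><path d="M40 16l-1 8-13 16-2 8 3 6 9 9 8 6 6 2 4-1 4-3 11-15 2-8 1-16 5-12"/><path d="M361 16l6 12 7 4 6 0 12-5 8-2"/></g>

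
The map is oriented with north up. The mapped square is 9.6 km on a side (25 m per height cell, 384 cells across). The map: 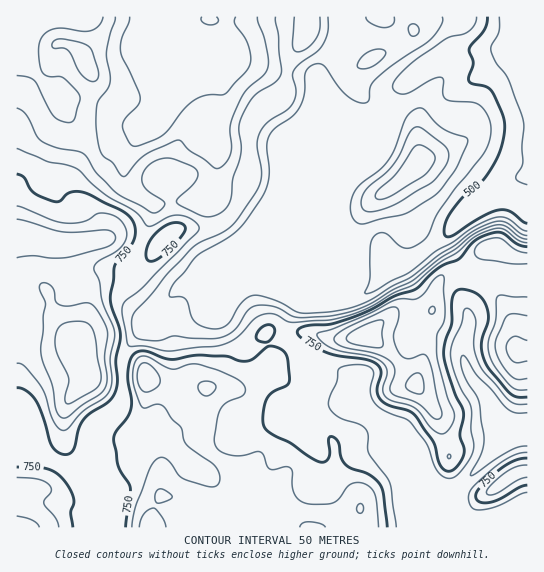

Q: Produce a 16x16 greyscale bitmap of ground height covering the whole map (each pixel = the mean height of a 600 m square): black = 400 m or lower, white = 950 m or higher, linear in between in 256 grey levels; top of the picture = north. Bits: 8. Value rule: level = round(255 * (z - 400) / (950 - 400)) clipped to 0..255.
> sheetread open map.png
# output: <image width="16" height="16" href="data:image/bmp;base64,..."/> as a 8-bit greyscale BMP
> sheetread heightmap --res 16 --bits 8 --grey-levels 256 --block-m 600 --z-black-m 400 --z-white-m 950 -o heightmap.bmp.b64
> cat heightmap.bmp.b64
<image width="16" height="16" href="data:image/bmp;base64,Qk02BQAAAAAAADYEAAAoAAAAEAAAABAAAAABAAgAAAAAAAABAAATCwAAEwsAAAABAAAAAAAAAAAAAAEBAQACAgIAAwMDAAQEBAAFBQUABgYGAAcHBwAICAgACQkJAAoKCgALCwsADAwMAA0NDQAODg4ADw8PABAQEAAREREAEhISABMTEwAUFBQAFRUVABYWFgAXFxcAGBgYABkZGQAaGhoAGxsbABwcHAAdHR0AHh4eAB8fHwAgICAAISEhACIiIgAjIyMAJCQkACUlJQAmJiYAJycnACgoKAApKSkAKioqACsrKwAsLCwALS0tAC4uLgAvLy8AMDAwADExMQAyMjIAMzMzADQ0NAA1NTUANjY2ADc3NwA4ODgAOTk5ADo6OgA7OzsAPDw8AD09PQA+Pj4APz8/AEBAQABBQUEAQkJCAENDQwBEREQARUVFAEZGRgBHR0cASEhIAElJSQBKSkoAS0tLAExMTABNTU0ATk5OAE9PTwBQUFAAUVFRAFJSUgBTU1MAVFRUAFVVVQBWVlYAV1dXAFhYWABZWVkAWlpaAFtbWwBcXFwAXV1dAF5eXgBfX18AYGBgAGFhYQBiYmIAY2NjAGRkZABlZWUAZmZmAGdnZwBoaGgAaWlpAGpqagBra2sAbGxsAG1tbQBubm4Ab29vAHBwcABxcXEAcnJyAHNzcwB0dHQAdXV1AHZ2dgB3d3cAeHh4AHl5eQB6enoAe3t7AHx8fAB9fX0Afn5+AH9/fwCAgIAAgYGBAIKCggCDg4MAhISEAIWFhQCGhoYAh4eHAIiIiACJiYkAioqKAIuLiwCMjIwAjY2NAI6OjgCPj48AkJCQAJGRkQCSkpIAk5OTAJSUlACVlZUAlpaWAJeXlwCYmJgAmZmZAJqamgCbm5sAnJycAJ2dnQCenp4An5+fAKCgoAChoaEAoqKiAKOjowCkpKQApaWlAKampgCnp6cAqKioAKmpqQCqqqoAq6urAKysrACtra0Arq6uAK+vrwCwsLAAsbGxALKysgCzs7MAtLS0ALW1tQC2trYAt7e3ALi4uAC5ubkAurq6ALu7uwC8vLwAvb29AL6+vgC/v78AwMDAAMHBwQDCwsIAw8PDAMTExADFxcUAxsbGAMfHxwDIyMgAycnJAMrKygDLy8sAzMzMAM3NzQDOzs4Az8/PANDQ0ADR0dEA0tLSANPT0wDU1NQA1dXVANbW1gDX19cA2NjYANnZ2QDa2toA29vbANzc3ADd3d0A3t7eAN/f3wDg4OAA4eHhAOLi4gDj4+MA5OTkAOXl5QDm5uYA5+fnAOjo6ADp6ekA6urqAOvr6wDs7OwA7e3tAO7u7gDv7+8A8PDwAPHx8QDy8vIA8/PzAPT09AD19fUA9vb2APf39wD4+PgA+fn5APr6+gD7+/sA/Pz8AP39/QD+/v4A////AMmsmqzQycrIxMPLpnZ5iXy4o5mmxLzAxLqrsZN2hJCynaSZrLS5uLSon5mAf6x8dp/HpKa3wreplpWIiq2+eW2y4uCwzcvDrqCRhLPjq3q2yO7knpiXmaKfor7SzJmb5Mzh1oRlYFuKhIWr1sWqmdPNybuTcFNIUUlJT2Cbsaiz0tLGo5xqTEdHR0tARnu1t87AxqqTinNPR0dUV1IzVFimoZRxem9sbUdHWYR1TSkekIRrWHBoXnNIR0dbjnBDH3RiW0NAUVV4U0dHTG5dUCRmW2BMOD5JcnZKXFFNRjkbWGtvRDQyOFB2Ym5nRjsmDVBiYEM0PkJVg4JlcG1PMgs="/>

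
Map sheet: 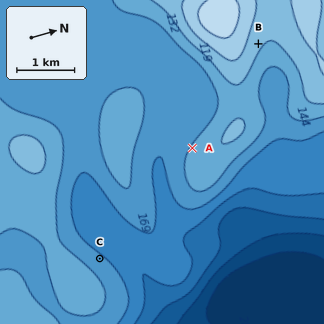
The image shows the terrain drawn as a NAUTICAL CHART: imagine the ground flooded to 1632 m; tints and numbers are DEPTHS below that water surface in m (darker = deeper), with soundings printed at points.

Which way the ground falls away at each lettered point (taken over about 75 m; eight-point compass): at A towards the SW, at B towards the NE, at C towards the NW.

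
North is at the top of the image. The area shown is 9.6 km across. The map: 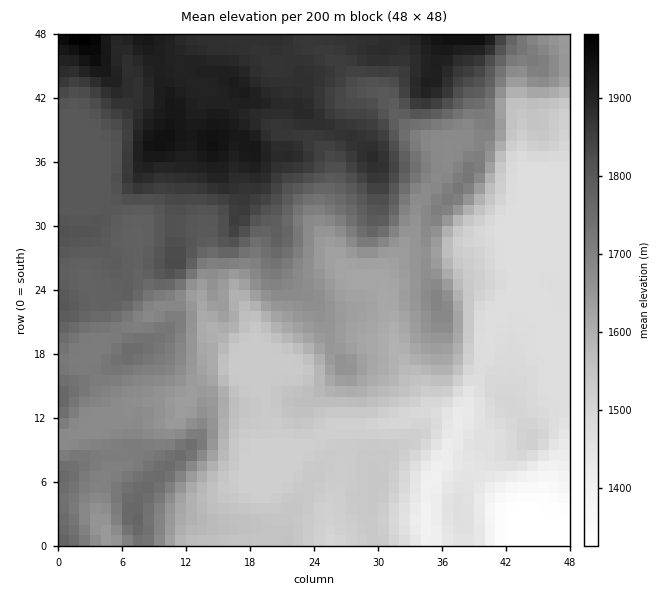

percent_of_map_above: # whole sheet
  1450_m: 95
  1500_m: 83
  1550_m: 69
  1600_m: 63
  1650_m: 55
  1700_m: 44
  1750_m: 34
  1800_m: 25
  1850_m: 18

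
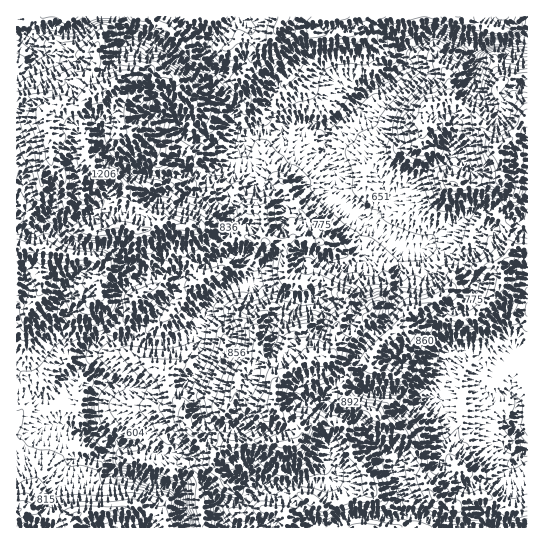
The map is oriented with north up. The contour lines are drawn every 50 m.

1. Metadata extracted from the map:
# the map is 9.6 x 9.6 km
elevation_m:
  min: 410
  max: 1350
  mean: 810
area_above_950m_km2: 20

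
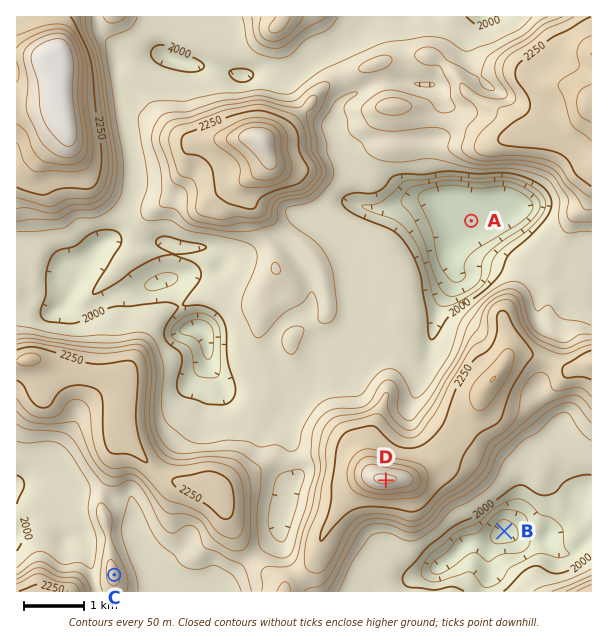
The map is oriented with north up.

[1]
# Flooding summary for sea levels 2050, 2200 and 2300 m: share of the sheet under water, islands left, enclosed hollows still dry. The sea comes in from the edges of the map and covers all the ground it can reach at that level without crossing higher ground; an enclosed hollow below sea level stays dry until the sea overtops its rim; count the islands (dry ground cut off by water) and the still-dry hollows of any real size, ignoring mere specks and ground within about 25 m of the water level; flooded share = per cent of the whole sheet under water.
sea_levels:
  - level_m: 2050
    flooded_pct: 45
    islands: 0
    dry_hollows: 0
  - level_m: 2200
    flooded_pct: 75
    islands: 1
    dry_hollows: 0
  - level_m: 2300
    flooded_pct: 94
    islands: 3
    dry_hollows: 0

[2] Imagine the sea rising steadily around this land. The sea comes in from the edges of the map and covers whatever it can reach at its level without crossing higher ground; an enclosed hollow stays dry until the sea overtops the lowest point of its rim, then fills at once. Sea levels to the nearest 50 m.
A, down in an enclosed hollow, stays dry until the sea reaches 2050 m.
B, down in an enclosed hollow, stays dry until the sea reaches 1950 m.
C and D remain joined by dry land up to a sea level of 2100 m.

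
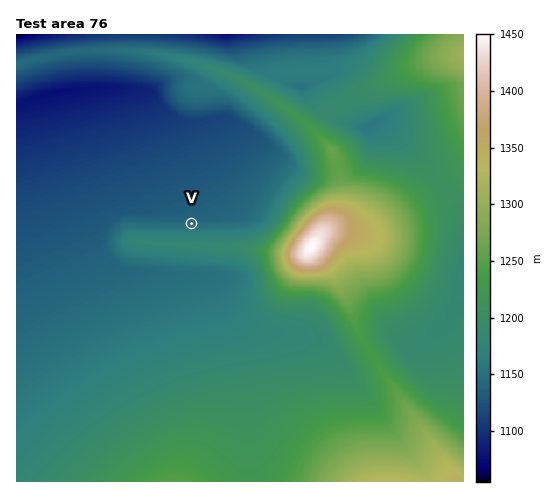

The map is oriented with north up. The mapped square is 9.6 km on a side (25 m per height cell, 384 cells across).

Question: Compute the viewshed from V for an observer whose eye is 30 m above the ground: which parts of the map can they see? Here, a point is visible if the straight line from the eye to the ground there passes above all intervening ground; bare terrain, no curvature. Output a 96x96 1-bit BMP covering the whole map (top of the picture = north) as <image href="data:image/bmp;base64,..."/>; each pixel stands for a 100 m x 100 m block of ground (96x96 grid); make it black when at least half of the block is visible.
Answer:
<image width="96" height="96" href="data:image/bmp;base64,Qk2+BAAAAAAAAD4AAAAoAAAAYAAAAGAAAAABAAEAAAAAAIAEAAATCwAAEwsAAAIAAAAAAAAA////AAAAAAAAAAAAAAAAAD////4AAAAAAAAAAD////4AAAAAAAAAAB////wAAAAAAAAAAB////gAAAAAAAAAAA////gAAAAAAAAAAA////AAAAAAAAAAAAf///AAAAAAAAAAAAP//+AAAAAAAAAAAAB/H8AAAAAAAAAAAAAAH8AAAAAAAAAAAAAAH4AAAAAAAAAAAAAAHwAAAAAAAAAAAAAAHgAAAAAAAAAAAAAAHgAAAAAAAAAAAAAAHAAAAAAAAAAAAAAAGAAAAAAAAAAAAAAAEAAAAAAAAAAAAAAAAAAAAAAAAAAAAAAAAAAAAAAAAAAAAAAAAAAAAAAAAAAAAAAAAAAAAAAAAAAAAAAAAAAAAAAAAAAAAAAAAAAAAAAAAAAAAAAAAAAAAAAAAAAAAAAAAAAAAAAAAAAAAAAAAAAAAAAAAAAAAAAAAAAAAAAAAAAAAAAAAAAAAAAAAAAAAAAAAAAAAAAAAAAAAAAAAAAAAAAAAAAAAAAAAAAAAAAAAAAAAAAAAAAAAAAAAAAAAAAAAAAAAAAAAAAAAAAAAAAAAAAAAAAAAAAAAAAAAAAAAAAAAAAAAAAAAAAAAAAAAAAAAAAAAAAAAAAAAAAAAAAAAAAAAAAAAAAAAAAAAAAAAAAAAAAAAAAAAAAAAAABAAAAAAAAAAAAAAADgAAAAAAAAAAAAAADgAAAAAAAAAAAAAAHwAAAAAAAAAAAAAAHwAAAAAAAAAAAAAAH4AAAAAAAAAAAAAAP8AAAAAAAAAAAAAAf+AAAAAAAAAAAAAAf+AAAAAAAAAAAAAA//AAAAAAAAAAAAB///AAAAAAAAAB//////gAAAADgAAD//////wAAAAD/AAD//////wAAAAD/8AD//////4AAAAD//wD//////4AAAAD///H//////4AAAAD//////////8AAAAD//////////8AAAAD//////////8AAAAD//////////+AAAAD//////////+AAAAD//////////+AAAAD///////////AAAAD///////////gAAAD///////////gAAAD///////////gAAAD///////////gAAAD///////////AAAAD///////////AAAAD///////////AAAAD///////////AAAAD//////////+AAAAD//////////8AAAAD//////////4AAAAD//////////wAAAAD//////////gAAAAD/////////+AAAAAD/////////8AAAAAD/////////4AAAAAD/////////wAAAAAD/////////AAAAAAD////////+AAAAAAD////////4AAAAAAD////////gAAAAAAD/////D//AAAAAAAD/////gf8AAAAAAAD///////gAAAAAAAD//////+AAAAAAAAD//////wAAAAAAAAA/////+AAAAAAAAAAD////gAAAAAAAAAAAB//gAAAAAAAAAAAAAAAAAAAAAAAAAAAAAAAAAAAAAAAAAAAAAAAAAAAAAAAAAAA="/>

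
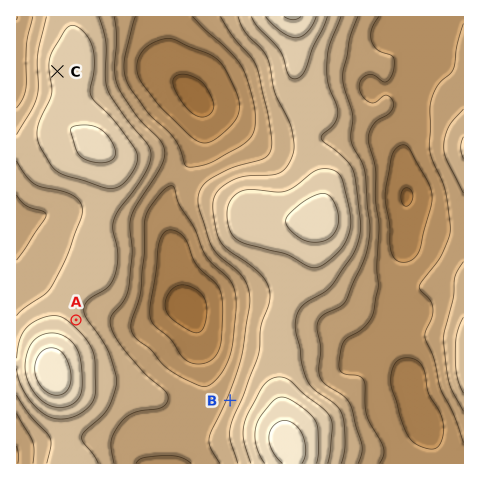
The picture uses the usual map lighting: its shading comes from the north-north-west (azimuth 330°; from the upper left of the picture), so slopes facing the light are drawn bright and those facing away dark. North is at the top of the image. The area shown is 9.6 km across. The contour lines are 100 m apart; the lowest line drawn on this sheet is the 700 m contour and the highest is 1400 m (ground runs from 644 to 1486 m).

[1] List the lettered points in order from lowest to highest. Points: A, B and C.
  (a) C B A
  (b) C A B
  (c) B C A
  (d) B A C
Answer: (d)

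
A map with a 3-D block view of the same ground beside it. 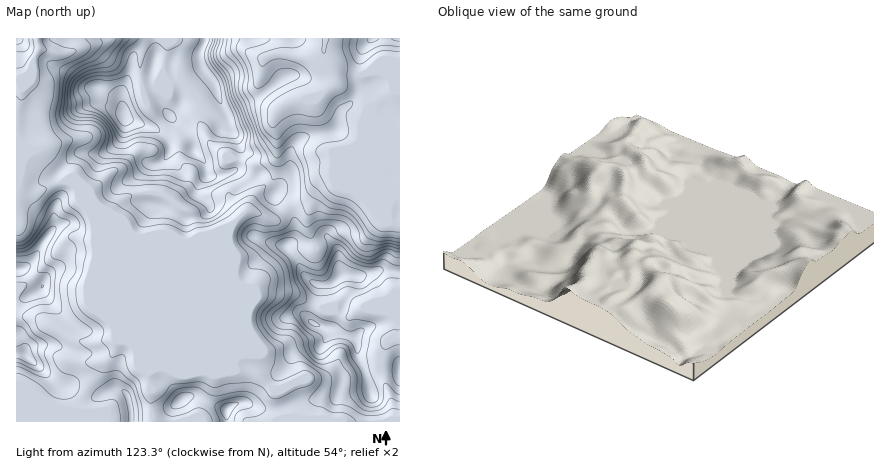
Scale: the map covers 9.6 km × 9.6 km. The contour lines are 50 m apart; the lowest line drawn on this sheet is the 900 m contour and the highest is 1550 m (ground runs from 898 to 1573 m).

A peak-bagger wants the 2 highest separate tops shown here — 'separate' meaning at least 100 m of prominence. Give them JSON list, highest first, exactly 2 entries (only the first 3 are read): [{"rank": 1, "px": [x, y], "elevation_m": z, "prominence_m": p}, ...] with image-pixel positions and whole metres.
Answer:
[{"rank": 1, "px": [124, 114], "elevation_m": 1573, "prominence_m": 675}, {"rank": 2, "px": [342, 274], "elevation_m": 1490, "prominence_m": 308}]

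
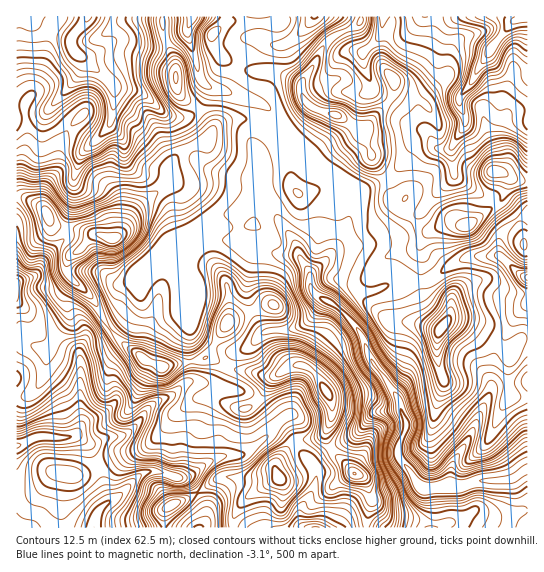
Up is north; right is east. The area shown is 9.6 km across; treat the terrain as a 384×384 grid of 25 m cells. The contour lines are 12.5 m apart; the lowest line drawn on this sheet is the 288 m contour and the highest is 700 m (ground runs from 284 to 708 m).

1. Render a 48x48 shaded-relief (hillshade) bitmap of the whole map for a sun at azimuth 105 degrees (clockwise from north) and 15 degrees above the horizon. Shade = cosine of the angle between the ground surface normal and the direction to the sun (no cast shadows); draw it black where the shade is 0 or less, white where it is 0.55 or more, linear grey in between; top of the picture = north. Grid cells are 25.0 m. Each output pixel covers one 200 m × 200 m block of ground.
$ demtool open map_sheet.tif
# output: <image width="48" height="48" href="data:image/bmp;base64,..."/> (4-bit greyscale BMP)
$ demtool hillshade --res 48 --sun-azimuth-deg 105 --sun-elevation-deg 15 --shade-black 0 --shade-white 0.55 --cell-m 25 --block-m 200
<image width="48" height="48" href="data:image/bmp;base64,Qk32BAAAAAAAAHYAAAAoAAAAMAAAADAAAAABAAQAAAAAAIAEAAATCwAAEwsAABAAAAAAAAAAAAAAABEREQAiIiIAMzMzAERERABVVVUAZmZmAHd3dwCIiIgAmZmZAKqqqgC7u7sAzMzMAN3d3QDu7u4A////AHd3iadDMiarlzJpiJupdmRqzMmHeIiIiHd3iahDIAScuEFYh4uoiHVZ3sqGZniIiGd3eap0EAFZuWM2h3u3eIZZ39p1VUaHdmZneJmYQANERmVFZnrIVod77+t2ZlZ2ZVVneJmIhCZ0EDZlRHq5ZEau/9mJiIh3dkRWeIhmiXZmUyRTJHqoYza//pRrp5qpmDRWZ3ZVV4d4h2VUEWmXVFev/UJrxlm7ukRWZmVENGd4eId3Ujd2Z4eP/RBq2jWsy5h3dkVVMTZ3d3d4hjRUWsp7/zA5zHN7zLqYiFRWcyV3d3d4mGVCKe6o33AIvKRZu6qpmWQ0iDNXd3ZoqodRF9/7u1AIu7ZHqoq6mGVjWXRFd2ZnmqhBJ9/92iAXq7lWiWiqqEN2N6lkVndmaKlROe/u6RAVq7p1eVaKqUJmNYq5ZndlRppzWt7dtSEUm7qGiVV5qUJVNGjMh3ZlRGiHi97bYkMlq6l3imZ4qUJEJGeZh4h1QzV5q87XI1Qnuph3imZ4qUIzNoiHRYmHQjV5qr6zFWQoy5iHeXd3iVIkZ3iHQliZdUV4ib2RJnQnzKmHd3dmeGJIh3iIURerqHiHebtANmQlvcqYdmZVaFSJh3iIYgSamJu5eaYSVmUjjMqZh1VEZ1eph3iYYwN4d5zbmFIlZmYyWrqZmDQ0ZWq5h2eIdCR3Vp3slTNWZmZCSrqZmRIzRqy5h2eIdSWHVpzaVFZ3d2ZjOKmZmkMQSbupl2d3ZTaYZorINGZnd3eGVniavFYwW8uruXd3ZVeId4qoVFZmd3eJh3eJiEZiOMuc7Jd3ZmeHeJqGdlZmZ2eJmZmHVDRmRXiL/8l3d3d3d5l2d2ZmZmaImqqWVSNXdEZ4z/uId3d3eIh2d3ZmZmVneKy4VSJIhUVmneyZiHd3eId3d3ZmZmZVZozahjNZlTNGisuZqYd3eHZ4d3dlVndUVnirukR7pjI1eJqImph3d2Z4h3dkVoh1VWd5vGV7tkM0Z3iImqmHd2Z4iHdkVniYZVVnmnZqtjRWZlZ4iamHd2Z3d3dmZmeJhTNniXZXpyNmVFZ4iZmId2Z3d2VomHd5hSFImXdmmUJGQ0V4iJqYd2d3dlRYuoeIdTE2mnd3m4M1QjRWd5qod3d3ZVVouoiZdUM1ind2irhDMjRVVoqod3d2ZUV5qoiJp0RFiXd1aLyDM0VVRHqYd3ZmZmZ6uoh4ukRniHiFRpykM1VVVGiId3VFVoh4qYiJylR3iImmNHu2JFQ2d2d3d1Mmd4hliYeL2DV3iHiqZGqmRDE4qHd3d1JImIh1WJib2TNniGealmiGQhFKuGZnd1JJmIiGR6mZvXJGiGeJqHdlQhFbt1d3d2M4qIl0SKqYjMU1eGZ5qHZWQhFKpVd3d2UkqohjaZiHitkyWGZ5qGZVUxJZdFeHd3Yye5l1eYd3ecxhWHd5llZ2UySJQmiHiIdSOKqoeId3eKykRnd4qFRmUyWqMFmId4mFI2m7iZd3d4q5VXZnmnRFUya7UCeId3mnQiW9mJh3iHiahg=="/>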